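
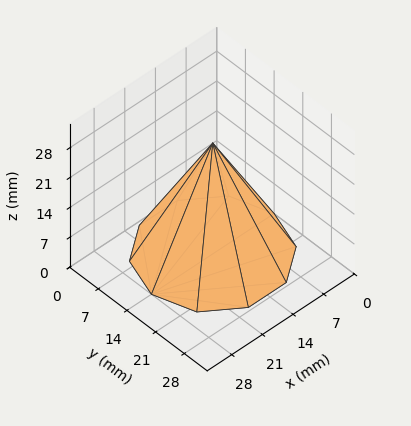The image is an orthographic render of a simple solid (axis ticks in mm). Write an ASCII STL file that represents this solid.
Reading the render: the shape is a regular 10-sided pyramid, base circumscribed radius ≈ 14 mm, apex at z ≈ 26 mm (dimensions read to the nearest mm from the axis ticks). For the STL, each face is triangulated and given an outward normal.

solid part
  facet normal 0.0000 0.0000 -1.0000
    outer loop
      vertex 18.33 27.31 0.00
      vertex 25.33 22.23 0.00
      vertex 28.00 14.00 0.00
    endloop
  endfacet
  facet normal 0.0000 0.0000 -1.0000
    outer loop
      vertex 9.67 27.31 0.00
      vertex 18.33 27.31 0.00
      vertex 28.00 14.00 0.00
    endloop
  endfacet
  facet normal 0.0000 0.0000 -1.0000
    outer loop
      vertex 2.67 22.23 0.00
      vertex 9.67 27.31 0.00
      vertex 28.00 14.00 0.00
    endloop
  endfacet
  facet normal 0.0000 0.0000 -1.0000
    outer loop
      vertex 0.00 14.00 0.00
      vertex 2.67 22.23 0.00
      vertex 28.00 14.00 0.00
    endloop
  endfacet
  facet normal 0.0000 0.0000 -1.0000
    outer loop
      vertex 2.67 5.77 0.00
      vertex 0.00 14.00 0.00
      vertex 28.00 14.00 0.00
    endloop
  endfacet
  facet normal 0.0000 0.0000 -1.0000
    outer loop
      vertex 9.67 0.69 0.00
      vertex 2.67 5.77 0.00
      vertex 28.00 14.00 0.00
    endloop
  endfacet
  facet normal 0.0000 0.0000 -1.0000
    outer loop
      vertex 18.33 0.69 0.00
      vertex 9.67 0.69 0.00
      vertex 28.00 14.00 0.00
    endloop
  endfacet
  facet normal 0.0000 0.0000 -1.0000
    outer loop
      vertex 25.33 5.77 0.00
      vertex 18.33 0.69 0.00
      vertex 28.00 14.00 0.00
    endloop
  endfacet
  facet normal 0.8466 0.2747 0.4559
    outer loop
      vertex 28.00 14.00 0.00
      vertex 25.33 22.23 0.00
      vertex 14.00 14.00 26.00
    endloop
  endfacet
  facet normal 0.5228 0.7204 0.4558
    outer loop
      vertex 25.33 22.23 0.00
      vertex 18.33 27.31 0.00
      vertex 14.00 14.00 26.00
    endloop
  endfacet
  facet normal 0.0000 0.8901 0.4557
    outer loop
      vertex 18.33 27.31 0.00
      vertex 9.67 27.31 0.00
      vertex 14.00 14.00 26.00
    endloop
  endfacet
  facet normal -0.5228 0.7204 0.4558
    outer loop
      vertex 9.67 27.31 0.00
      vertex 2.67 22.23 0.00
      vertex 14.00 14.00 26.00
    endloop
  endfacet
  facet normal -0.8466 0.2747 0.4559
    outer loop
      vertex 2.67 22.23 0.00
      vertex 0.00 14.00 0.00
      vertex 14.00 14.00 26.00
    endloop
  endfacet
  facet normal -0.8466 -0.2747 0.4559
    outer loop
      vertex 0.00 14.00 0.00
      vertex 2.67 5.77 0.00
      vertex 14.00 14.00 26.00
    endloop
  endfacet
  facet normal -0.5228 -0.7204 0.4558
    outer loop
      vertex 2.67 5.77 0.00
      vertex 9.67 0.69 0.00
      vertex 14.00 14.00 26.00
    endloop
  endfacet
  facet normal 0.0000 -0.8901 0.4557
    outer loop
      vertex 9.67 0.69 0.00
      vertex 18.33 0.69 0.00
      vertex 14.00 14.00 26.00
    endloop
  endfacet
  facet normal 0.5228 -0.7204 0.4558
    outer loop
      vertex 18.33 0.69 0.00
      vertex 25.33 5.77 0.00
      vertex 14.00 14.00 26.00
    endloop
  endfacet
  facet normal 0.8466 -0.2747 0.4559
    outer loop
      vertex 25.33 5.77 0.00
      vertex 28.00 14.00 0.00
      vertex 14.00 14.00 26.00
    endloop
  endfacet
endsolid part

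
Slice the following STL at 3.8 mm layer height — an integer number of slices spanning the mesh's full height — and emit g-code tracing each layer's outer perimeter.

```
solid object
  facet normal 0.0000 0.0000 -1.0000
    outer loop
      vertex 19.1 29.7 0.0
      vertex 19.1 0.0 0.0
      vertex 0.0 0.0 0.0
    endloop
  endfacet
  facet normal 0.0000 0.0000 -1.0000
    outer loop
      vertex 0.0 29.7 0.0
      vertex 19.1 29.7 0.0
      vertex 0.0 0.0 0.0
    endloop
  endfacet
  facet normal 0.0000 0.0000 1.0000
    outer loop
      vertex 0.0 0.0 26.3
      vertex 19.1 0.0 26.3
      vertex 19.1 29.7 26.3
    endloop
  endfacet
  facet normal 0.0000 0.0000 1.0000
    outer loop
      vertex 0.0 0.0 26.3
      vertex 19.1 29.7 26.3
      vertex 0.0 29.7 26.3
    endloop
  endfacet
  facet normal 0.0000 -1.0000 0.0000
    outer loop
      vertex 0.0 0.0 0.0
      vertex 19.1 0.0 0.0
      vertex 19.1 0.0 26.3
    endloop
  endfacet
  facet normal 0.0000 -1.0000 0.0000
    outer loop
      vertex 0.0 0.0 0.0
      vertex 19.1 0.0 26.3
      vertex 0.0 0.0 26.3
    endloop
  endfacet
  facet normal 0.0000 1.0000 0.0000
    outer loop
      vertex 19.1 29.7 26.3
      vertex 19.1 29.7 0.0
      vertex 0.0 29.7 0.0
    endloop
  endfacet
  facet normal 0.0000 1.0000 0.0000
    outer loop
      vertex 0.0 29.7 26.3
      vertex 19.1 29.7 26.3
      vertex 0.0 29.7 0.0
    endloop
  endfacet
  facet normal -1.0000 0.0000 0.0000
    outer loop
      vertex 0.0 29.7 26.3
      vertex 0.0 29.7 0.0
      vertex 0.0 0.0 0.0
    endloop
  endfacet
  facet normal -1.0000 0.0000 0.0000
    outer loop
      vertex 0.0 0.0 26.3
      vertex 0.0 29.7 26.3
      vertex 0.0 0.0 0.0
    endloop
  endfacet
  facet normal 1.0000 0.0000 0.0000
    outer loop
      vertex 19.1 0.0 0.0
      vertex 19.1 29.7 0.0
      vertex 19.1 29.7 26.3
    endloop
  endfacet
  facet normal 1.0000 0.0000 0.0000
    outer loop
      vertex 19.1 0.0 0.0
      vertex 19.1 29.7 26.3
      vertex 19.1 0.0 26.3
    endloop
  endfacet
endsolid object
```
; perimeter-only toolpath
G21 ; units = mm
G90 ; absolute positioning
G28 ; home
; layer 1
G0 Z3.8
G0 X0.0 Y0.0
G1 X19.1 Y0.0
G1 X19.1 Y29.7
G1 X0.0 Y29.7
G1 X0.0 Y0.0
; layer 2
G0 Z7.5
G0 X0.0 Y0.0
G1 X19.1 Y0.0
G1 X19.1 Y29.7
G1 X0.0 Y29.7
G1 X0.0 Y0.0
; layer 3
G0 Z11.3
G0 X0.0 Y0.0
G1 X19.1 Y0.0
G1 X19.1 Y29.7
G1 X0.0 Y29.7
G1 X0.0 Y0.0
; layer 4
G0 Z15.0
G0 X0.0 Y0.0
G1 X19.1 Y0.0
G1 X19.1 Y29.7
G1 X0.0 Y29.7
G1 X0.0 Y0.0
; layer 5
G0 Z18.8
G0 X0.0 Y0.0
G1 X19.1 Y0.0
G1 X19.1 Y29.7
G1 X0.0 Y29.7
G1 X0.0 Y0.0
; layer 6
G0 Z22.5
G0 X0.0 Y0.0
G1 X19.1 Y0.0
G1 X19.1 Y29.7
G1 X0.0 Y29.7
G1 X0.0 Y0.0
; layer 7
G0 Z26.3
G0 X0.0 Y0.0
G1 X19.1 Y0.0
G1 X19.1 Y29.7
G1 X0.0 Y29.7
G1 X0.0 Y0.0
M2 ; end

The solid is a rectangular box, roughly 19.1 × 29.7 mm footprint and 26.3 mm tall. Slicing at Δz = 3.8 mm — 7 equal slices spanning the solid's height, so layer i sits at z = i·h/7 — gives 7 non-empty perimeters. Each is a 4-segment closed polygon; G0 lifts to the layer z and rapids to the start vertex, then G1 traces the edges.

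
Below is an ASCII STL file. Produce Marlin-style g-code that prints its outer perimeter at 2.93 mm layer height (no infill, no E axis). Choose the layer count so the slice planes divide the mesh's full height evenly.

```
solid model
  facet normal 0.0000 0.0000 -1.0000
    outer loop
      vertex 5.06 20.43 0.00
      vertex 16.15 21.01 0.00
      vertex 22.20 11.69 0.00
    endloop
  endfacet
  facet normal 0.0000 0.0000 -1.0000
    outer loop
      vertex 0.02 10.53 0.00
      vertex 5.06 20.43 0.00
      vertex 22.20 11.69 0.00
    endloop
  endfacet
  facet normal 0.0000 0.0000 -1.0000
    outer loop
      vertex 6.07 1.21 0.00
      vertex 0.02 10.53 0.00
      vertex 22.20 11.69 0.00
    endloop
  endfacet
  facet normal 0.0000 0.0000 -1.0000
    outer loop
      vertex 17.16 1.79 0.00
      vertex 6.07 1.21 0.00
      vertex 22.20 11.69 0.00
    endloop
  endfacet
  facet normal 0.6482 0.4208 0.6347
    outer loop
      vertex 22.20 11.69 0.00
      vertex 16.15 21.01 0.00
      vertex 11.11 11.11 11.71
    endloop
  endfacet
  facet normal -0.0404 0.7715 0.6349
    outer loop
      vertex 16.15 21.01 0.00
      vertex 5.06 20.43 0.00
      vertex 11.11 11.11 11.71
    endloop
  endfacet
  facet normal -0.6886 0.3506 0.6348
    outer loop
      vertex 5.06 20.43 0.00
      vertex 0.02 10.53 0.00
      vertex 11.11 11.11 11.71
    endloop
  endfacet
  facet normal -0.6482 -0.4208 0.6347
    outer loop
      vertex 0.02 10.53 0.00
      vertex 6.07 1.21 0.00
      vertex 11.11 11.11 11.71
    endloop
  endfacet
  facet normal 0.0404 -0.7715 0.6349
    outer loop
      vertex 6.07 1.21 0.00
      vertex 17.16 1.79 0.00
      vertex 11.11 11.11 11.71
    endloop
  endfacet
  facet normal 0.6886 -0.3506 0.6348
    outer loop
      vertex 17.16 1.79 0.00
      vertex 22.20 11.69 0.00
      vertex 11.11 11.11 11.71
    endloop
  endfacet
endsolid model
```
; perimeter-only toolpath
G21 ; units = mm
G90 ; absolute positioning
G28 ; home
; layer 1
G0 Z2.93
G0 X19.43 Y11.54
G1 X14.89 Y18.54
G1 X6.57 Y18.10
G1 X2.79 Y10.67
G1 X7.33 Y3.68
G1 X15.65 Y4.12
G1 X19.43 Y11.54
; layer 2
G0 Z5.86
G0 X16.66 Y11.40
G1 X13.63 Y16.06
G1 X8.08 Y15.77
G1 X5.56 Y10.82
G1 X8.59 Y6.16
G1 X14.13 Y6.45
G1 X16.66 Y11.40
; layer 3
G0 Z8.78
G0 X13.88 Y11.25
G1 X12.37 Y13.59
G1 X9.60 Y13.44
G1 X8.34 Y10.96
G1 X9.85 Y8.63
G1 X12.62 Y8.78
G1 X13.88 Y11.25
M2 ; end

The solid is a regular 6-sided pyramid, base circumscribed radius ≈ 11.1 mm, apex at z ≈ 11.7 mm. Slicing at Δz = 2.93 mm — 4 equal slices spanning the solid's height, so layer i sits at z = i·h/4 — gives 3 non-empty perimeters. Each is a 6-segment closed polygon; G0 lifts to the layer z and rapids to the start vertex, then G1 traces the edges. The cross-section shrinks linearly with z (the slice at the apex is degenerate and omitted).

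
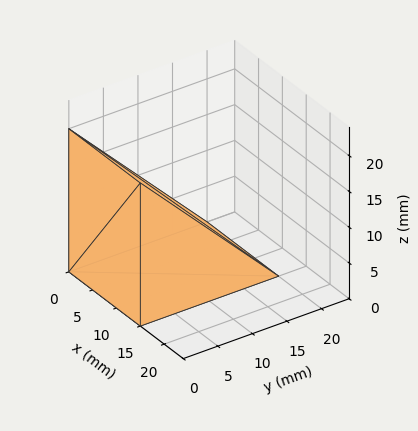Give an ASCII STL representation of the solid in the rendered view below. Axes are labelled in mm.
Reading the render: the shape is a wedge (ramp): 15 × 20 mm base, rising to 20 mm along the y=0 edge and sloping linearly to z=0 at y=20 (dimensions read to the nearest mm from the axis ticks). For the STL, each face is triangulated and given an outward normal.

solid part
  facet normal 0.0000 0.0000 -1.0000
    outer loop
      vertex 15.0 20.0 0.0
      vertex 15.0 0.0 0.0
      vertex 0.0 0.0 0.0
    endloop
  endfacet
  facet normal 0.0000 0.0000 -1.0000
    outer loop
      vertex 0.0 20.0 0.0
      vertex 15.0 20.0 0.0
      vertex 0.0 0.0 0.0
    endloop
  endfacet
  facet normal 0.0000 -1.0000 0.0000
    outer loop
      vertex 0.0 0.0 0.0
      vertex 15.0 0.0 0.0
      vertex 15.0 0.0 20.0
    endloop
  endfacet
  facet normal 0.0000 -1.0000 0.0000
    outer loop
      vertex 0.0 0.0 0.0
      vertex 15.0 0.0 20.0
      vertex 0.0 0.0 20.0
    endloop
  endfacet
  facet normal 0.0000 0.7071 0.7071
    outer loop
      vertex 0.0 0.0 20.0
      vertex 15.0 0.0 20.0
      vertex 15.0 20.0 0.0
    endloop
  endfacet
  facet normal 0.0000 0.7071 0.7071
    outer loop
      vertex 0.0 0.0 20.0
      vertex 15.0 20.0 0.0
      vertex 0.0 20.0 0.0
    endloop
  endfacet
  facet normal -1.0000 0.0000 0.0000
    outer loop
      vertex 0.0 0.0 20.0
      vertex 0.0 20.0 0.0
      vertex 0.0 0.0 0.0
    endloop
  endfacet
  facet normal 1.0000 0.0000 0.0000
    outer loop
      vertex 15.0 0.0 0.0
      vertex 15.0 20.0 0.0
      vertex 15.0 0.0 20.0
    endloop
  endfacet
endsolid part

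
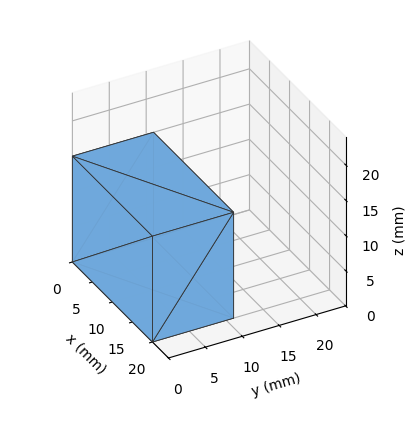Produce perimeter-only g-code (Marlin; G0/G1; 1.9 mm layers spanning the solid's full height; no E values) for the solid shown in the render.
Reading the render: the shape is a rectangular box, roughly 20 × 11 mm footprint and 15 mm tall (dimensions read to the nearest mm from the axis ticks). For the g-code, the solid's height is divided into equal slices at the stated Δz and each level perimeter traced with G1 moves after a G0 lift.

; perimeter-only toolpath
G21 ; units = mm
G90 ; absolute positioning
G28 ; home
; layer 1
G0 Z1.9
G0 X0.0 Y0.0
G1 X20.0 Y0.0
G1 X20.0 Y11.0
G1 X0.0 Y11.0
G1 X0.0 Y0.0
; layer 2
G0 Z3.8
G0 X0.0 Y0.0
G1 X20.0 Y0.0
G1 X20.0 Y11.0
G1 X0.0 Y11.0
G1 X0.0 Y0.0
; layer 3
G0 Z5.6
G0 X0.0 Y0.0
G1 X20.0 Y0.0
G1 X20.0 Y11.0
G1 X0.0 Y11.0
G1 X0.0 Y0.0
; layer 4
G0 Z7.5
G0 X0.0 Y0.0
G1 X20.0 Y0.0
G1 X20.0 Y11.0
G1 X0.0 Y11.0
G1 X0.0 Y0.0
; layer 5
G0 Z9.4
G0 X0.0 Y0.0
G1 X20.0 Y0.0
G1 X20.0 Y11.0
G1 X0.0 Y11.0
G1 X0.0 Y0.0
; layer 6
G0 Z11.2
G0 X0.0 Y0.0
G1 X20.0 Y0.0
G1 X20.0 Y11.0
G1 X0.0 Y11.0
G1 X0.0 Y0.0
; layer 7
G0 Z13.1
G0 X0.0 Y0.0
G1 X20.0 Y0.0
G1 X20.0 Y11.0
G1 X0.0 Y11.0
G1 X0.0 Y0.0
; layer 8
G0 Z15.0
G0 X0.0 Y0.0
G1 X20.0 Y0.0
G1 X20.0 Y11.0
G1 X0.0 Y11.0
G1 X0.0 Y0.0
M2 ; end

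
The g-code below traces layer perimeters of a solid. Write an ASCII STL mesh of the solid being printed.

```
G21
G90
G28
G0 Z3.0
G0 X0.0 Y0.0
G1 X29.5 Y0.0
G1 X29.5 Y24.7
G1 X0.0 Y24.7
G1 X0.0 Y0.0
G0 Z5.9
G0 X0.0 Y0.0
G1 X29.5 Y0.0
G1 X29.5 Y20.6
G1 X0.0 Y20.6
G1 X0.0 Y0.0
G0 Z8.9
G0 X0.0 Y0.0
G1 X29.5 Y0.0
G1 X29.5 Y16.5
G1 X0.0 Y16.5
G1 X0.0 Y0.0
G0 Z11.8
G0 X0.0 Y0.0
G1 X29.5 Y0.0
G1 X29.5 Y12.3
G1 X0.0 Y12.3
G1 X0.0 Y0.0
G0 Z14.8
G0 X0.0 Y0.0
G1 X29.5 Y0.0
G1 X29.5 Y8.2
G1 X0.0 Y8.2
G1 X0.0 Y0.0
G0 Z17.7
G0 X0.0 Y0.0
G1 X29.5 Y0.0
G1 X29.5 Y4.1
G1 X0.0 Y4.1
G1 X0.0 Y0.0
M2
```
solid part
  facet normal 0.0000 0.0000 -1.0000
    outer loop
      vertex 29.5 28.8 0.0
      vertex 29.5 0.0 0.0
      vertex 0.0 0.0 0.0
    endloop
  endfacet
  facet normal 0.0000 0.0000 -1.0000
    outer loop
      vertex 0.0 28.8 0.0
      vertex 29.5 28.8 0.0
      vertex 0.0 0.0 0.0
    endloop
  endfacet
  facet normal 0.0000 -1.0000 0.0000
    outer loop
      vertex 0.0 0.0 0.0
      vertex 29.5 0.0 0.0
      vertex 29.5 0.0 20.7
    endloop
  endfacet
  facet normal 0.0000 -1.0000 0.0000
    outer loop
      vertex 0.0 0.0 0.0
      vertex 29.5 0.0 20.7
      vertex 0.0 0.0 20.7
    endloop
  endfacet
  facet normal 0.0000 0.5836 0.8120
    outer loop
      vertex 0.0 0.0 20.7
      vertex 29.5 0.0 20.7
      vertex 29.5 28.8 0.0
    endloop
  endfacet
  facet normal 0.0000 0.5836 0.8120
    outer loop
      vertex 0.0 0.0 20.7
      vertex 29.5 28.8 0.0
      vertex 0.0 28.8 0.0
    endloop
  endfacet
  facet normal -1.0000 0.0000 0.0000
    outer loop
      vertex 0.0 0.0 20.7
      vertex 0.0 28.8 0.0
      vertex 0.0 0.0 0.0
    endloop
  endfacet
  facet normal 1.0000 0.0000 0.0000
    outer loop
      vertex 29.5 0.0 0.0
      vertex 29.5 28.8 0.0
      vertex 29.5 0.0 20.7
    endloop
  endfacet
endsolid part

The G0 Z moves step by Δz≈3.0 mm. The G1 loops shrink linearly with z, so the solid tapers from its base footprint up to z≈20.7. Closing with a flat bottom cap and the tapered top and triangulating gives 8 facets — a wedge (ramp): 29.5 × 28.8 mm base, rising to 20.7 mm along the y=0 edge and sloping linearly to z=0 at y=28.8.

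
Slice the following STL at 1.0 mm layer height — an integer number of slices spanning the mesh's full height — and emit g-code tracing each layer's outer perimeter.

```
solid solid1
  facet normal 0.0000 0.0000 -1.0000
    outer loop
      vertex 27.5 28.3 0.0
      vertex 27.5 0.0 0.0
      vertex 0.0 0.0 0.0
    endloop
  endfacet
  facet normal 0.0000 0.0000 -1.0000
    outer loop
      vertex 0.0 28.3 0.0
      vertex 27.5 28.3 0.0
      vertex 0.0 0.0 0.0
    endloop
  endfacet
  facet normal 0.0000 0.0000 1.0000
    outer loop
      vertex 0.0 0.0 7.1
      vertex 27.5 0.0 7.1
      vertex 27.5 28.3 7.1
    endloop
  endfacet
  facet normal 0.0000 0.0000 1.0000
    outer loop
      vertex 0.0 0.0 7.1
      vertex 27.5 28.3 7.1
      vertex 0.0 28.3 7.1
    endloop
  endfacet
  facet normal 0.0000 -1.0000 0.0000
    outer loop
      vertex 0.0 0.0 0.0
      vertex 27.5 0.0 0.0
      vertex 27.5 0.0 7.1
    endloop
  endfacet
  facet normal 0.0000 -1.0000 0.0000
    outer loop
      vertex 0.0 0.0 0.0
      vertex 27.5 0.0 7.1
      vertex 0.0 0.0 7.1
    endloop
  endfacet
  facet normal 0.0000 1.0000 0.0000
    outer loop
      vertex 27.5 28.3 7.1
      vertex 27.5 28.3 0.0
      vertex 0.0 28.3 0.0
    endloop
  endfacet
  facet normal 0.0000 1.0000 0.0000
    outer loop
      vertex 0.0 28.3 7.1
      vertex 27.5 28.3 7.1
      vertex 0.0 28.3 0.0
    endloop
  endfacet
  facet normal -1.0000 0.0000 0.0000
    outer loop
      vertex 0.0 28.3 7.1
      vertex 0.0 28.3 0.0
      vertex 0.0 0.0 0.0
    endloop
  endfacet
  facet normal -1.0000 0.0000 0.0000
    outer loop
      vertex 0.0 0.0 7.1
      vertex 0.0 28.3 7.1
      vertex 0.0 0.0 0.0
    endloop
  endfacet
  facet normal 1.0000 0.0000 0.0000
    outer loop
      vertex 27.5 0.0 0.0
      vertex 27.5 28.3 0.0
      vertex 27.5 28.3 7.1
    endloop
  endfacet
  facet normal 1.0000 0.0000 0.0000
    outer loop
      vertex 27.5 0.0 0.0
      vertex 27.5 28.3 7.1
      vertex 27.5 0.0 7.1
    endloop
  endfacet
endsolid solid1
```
; perimeter-only toolpath
G21 ; units = mm
G90 ; absolute positioning
G28 ; home
; layer 1
G0 Z1.0
G0 X0.0 Y0.0
G1 X27.5 Y0.0
G1 X27.5 Y28.3
G1 X0.0 Y28.3
G1 X0.0 Y0.0
; layer 2
G0 Z2.0
G0 X0.0 Y0.0
G1 X27.5 Y0.0
G1 X27.5 Y28.3
G1 X0.0 Y28.3
G1 X0.0 Y0.0
; layer 3
G0 Z3.0
G0 X0.0 Y0.0
G1 X27.5 Y0.0
G1 X27.5 Y28.3
G1 X0.0 Y28.3
G1 X0.0 Y0.0
; layer 4
G0 Z4.1
G0 X0.0 Y0.0
G1 X27.5 Y0.0
G1 X27.5 Y28.3
G1 X0.0 Y28.3
G1 X0.0 Y0.0
; layer 5
G0 Z5.1
G0 X0.0 Y0.0
G1 X27.5 Y0.0
G1 X27.5 Y28.3
G1 X0.0 Y28.3
G1 X0.0 Y0.0
; layer 6
G0 Z6.1
G0 X0.0 Y0.0
G1 X27.5 Y0.0
G1 X27.5 Y28.3
G1 X0.0 Y28.3
G1 X0.0 Y0.0
; layer 7
G0 Z7.1
G0 X0.0 Y0.0
G1 X27.5 Y0.0
G1 X27.5 Y28.3
G1 X0.0 Y28.3
G1 X0.0 Y0.0
M2 ; end

The solid is a rectangular box, roughly 27.5 × 28.3 mm footprint and 7.1 mm tall. Slicing at Δz = 1.0 mm — 7 equal slices spanning the solid's height, so layer i sits at z = i·h/7 — gives 7 non-empty perimeters. Each is a 4-segment closed polygon; G0 lifts to the layer z and rapids to the start vertex, then G1 traces the edges.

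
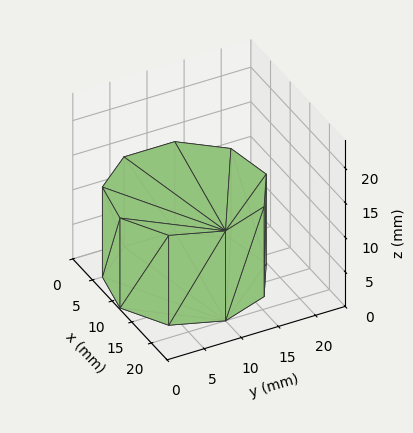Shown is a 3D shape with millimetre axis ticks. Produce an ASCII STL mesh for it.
Reading the render: the shape is a regular 9-sided prism (a cylinder approximated with 9 flat sides), circumscribed radius ≈ 10 mm, height ≈ 13 mm (dimensions read to the nearest mm from the axis ticks). For the STL, each face is triangulated and given an outward normal.

solid part
  facet normal 0.0000 0.0000 -1.0000
    outer loop
      vertex 11.74 19.85 0.00
      vertex 17.66 16.43 0.00
      vertex 20.00 10.00 0.00
    endloop
  endfacet
  facet normal 0.0000 0.0000 -1.0000
    outer loop
      vertex 5.00 18.66 0.00
      vertex 11.74 19.85 0.00
      vertex 20.00 10.00 0.00
    endloop
  endfacet
  facet normal 0.0000 0.0000 -1.0000
    outer loop
      vertex 0.60 13.42 0.00
      vertex 5.00 18.66 0.00
      vertex 20.00 10.00 0.00
    endloop
  endfacet
  facet normal 0.0000 0.0000 -1.0000
    outer loop
      vertex 0.60 6.58 0.00
      vertex 0.60 13.42 0.00
      vertex 20.00 10.00 0.00
    endloop
  endfacet
  facet normal 0.0000 0.0000 -1.0000
    outer loop
      vertex 5.00 1.34 0.00
      vertex 0.60 6.58 0.00
      vertex 20.00 10.00 0.00
    endloop
  endfacet
  facet normal 0.0000 0.0000 -1.0000
    outer loop
      vertex 11.74 0.15 0.00
      vertex 5.00 1.34 0.00
      vertex 20.00 10.00 0.00
    endloop
  endfacet
  facet normal 0.0000 0.0000 -1.0000
    outer loop
      vertex 17.66 3.57 0.00
      vertex 11.74 0.15 0.00
      vertex 20.00 10.00 0.00
    endloop
  endfacet
  facet normal 0.0000 0.0000 1.0000
    outer loop
      vertex 20.00 10.00 13.00
      vertex 17.66 16.43 13.00
      vertex 11.74 19.85 13.00
    endloop
  endfacet
  facet normal 0.0000 0.0000 1.0000
    outer loop
      vertex 20.00 10.00 13.00
      vertex 11.74 19.85 13.00
      vertex 5.00 18.66 13.00
    endloop
  endfacet
  facet normal 0.0000 0.0000 1.0000
    outer loop
      vertex 20.00 10.00 13.00
      vertex 5.00 18.66 13.00
      vertex 0.60 13.42 13.00
    endloop
  endfacet
  facet normal 0.0000 0.0000 1.0000
    outer loop
      vertex 20.00 10.00 13.00
      vertex 0.60 13.42 13.00
      vertex 0.60 6.58 13.00
    endloop
  endfacet
  facet normal 0.0000 0.0000 1.0000
    outer loop
      vertex 20.00 10.00 13.00
      vertex 0.60 6.58 13.00
      vertex 5.00 1.34 13.00
    endloop
  endfacet
  facet normal 0.0000 0.0000 1.0000
    outer loop
      vertex 20.00 10.00 13.00
      vertex 5.00 1.34 13.00
      vertex 11.74 0.15 13.00
    endloop
  endfacet
  facet normal 0.0000 0.0000 1.0000
    outer loop
      vertex 20.00 10.00 13.00
      vertex 11.74 0.15 13.00
      vertex 17.66 3.57 13.00
    endloop
  endfacet
  facet normal 0.9397 0.3420 0.0000
    outer loop
      vertex 20.00 10.00 0.00
      vertex 17.66 16.43 0.00
      vertex 17.66 16.43 13.00
    endloop
  endfacet
  facet normal 0.9397 0.3420 0.0000
    outer loop
      vertex 20.00 10.00 0.00
      vertex 17.66 16.43 13.00
      vertex 20.00 10.00 13.00
    endloop
  endfacet
  facet normal 0.5002 0.8659 0.0000
    outer loop
      vertex 17.66 16.43 0.00
      vertex 11.74 19.85 0.00
      vertex 11.74 19.85 13.00
    endloop
  endfacet
  facet normal 0.5002 0.8659 0.0000
    outer loop
      vertex 17.66 16.43 0.00
      vertex 11.74 19.85 13.00
      vertex 17.66 16.43 13.00
    endloop
  endfacet
  facet normal -0.1739 0.9848 0.0000
    outer loop
      vertex 11.74 19.85 0.00
      vertex 5.00 18.66 0.00
      vertex 5.00 18.66 13.00
    endloop
  endfacet
  facet normal -0.1739 0.9848 0.0000
    outer loop
      vertex 11.74 19.85 0.00
      vertex 5.00 18.66 13.00
      vertex 11.74 19.85 13.00
    endloop
  endfacet
  facet normal -0.7658 0.6431 0.0000
    outer loop
      vertex 5.00 18.66 0.00
      vertex 0.60 13.42 0.00
      vertex 0.60 13.42 13.00
    endloop
  endfacet
  facet normal -0.7658 0.6431 0.0000
    outer loop
      vertex 5.00 18.66 0.00
      vertex 0.60 13.42 13.00
      vertex 5.00 18.66 13.00
    endloop
  endfacet
  facet normal -1.0000 0.0000 0.0000
    outer loop
      vertex 0.60 13.42 0.00
      vertex 0.60 6.58 0.00
      vertex 0.60 6.58 13.00
    endloop
  endfacet
  facet normal -1.0000 0.0000 0.0000
    outer loop
      vertex 0.60 13.42 0.00
      vertex 0.60 6.58 13.00
      vertex 0.60 13.42 13.00
    endloop
  endfacet
  facet normal -0.7658 -0.6431 0.0000
    outer loop
      vertex 0.60 6.58 0.00
      vertex 5.00 1.34 0.00
      vertex 5.00 1.34 13.00
    endloop
  endfacet
  facet normal -0.7658 -0.6431 0.0000
    outer loop
      vertex 0.60 6.58 0.00
      vertex 5.00 1.34 13.00
      vertex 0.60 6.58 13.00
    endloop
  endfacet
  facet normal -0.1739 -0.9848 0.0000
    outer loop
      vertex 5.00 1.34 0.00
      vertex 11.74 0.15 0.00
      vertex 11.74 0.15 13.00
    endloop
  endfacet
  facet normal -0.1739 -0.9848 0.0000
    outer loop
      vertex 5.00 1.34 0.00
      vertex 11.74 0.15 13.00
      vertex 5.00 1.34 13.00
    endloop
  endfacet
  facet normal 0.5002 -0.8659 0.0000
    outer loop
      vertex 11.74 0.15 0.00
      vertex 17.66 3.57 0.00
      vertex 17.66 3.57 13.00
    endloop
  endfacet
  facet normal 0.5002 -0.8659 0.0000
    outer loop
      vertex 11.74 0.15 0.00
      vertex 17.66 3.57 13.00
      vertex 11.74 0.15 13.00
    endloop
  endfacet
  facet normal 0.9397 -0.3420 0.0000
    outer loop
      vertex 17.66 3.57 0.00
      vertex 20.00 10.00 0.00
      vertex 20.00 10.00 13.00
    endloop
  endfacet
  facet normal 0.9397 -0.3420 0.0000
    outer loop
      vertex 17.66 3.57 0.00
      vertex 20.00 10.00 13.00
      vertex 17.66 3.57 13.00
    endloop
  endfacet
endsolid part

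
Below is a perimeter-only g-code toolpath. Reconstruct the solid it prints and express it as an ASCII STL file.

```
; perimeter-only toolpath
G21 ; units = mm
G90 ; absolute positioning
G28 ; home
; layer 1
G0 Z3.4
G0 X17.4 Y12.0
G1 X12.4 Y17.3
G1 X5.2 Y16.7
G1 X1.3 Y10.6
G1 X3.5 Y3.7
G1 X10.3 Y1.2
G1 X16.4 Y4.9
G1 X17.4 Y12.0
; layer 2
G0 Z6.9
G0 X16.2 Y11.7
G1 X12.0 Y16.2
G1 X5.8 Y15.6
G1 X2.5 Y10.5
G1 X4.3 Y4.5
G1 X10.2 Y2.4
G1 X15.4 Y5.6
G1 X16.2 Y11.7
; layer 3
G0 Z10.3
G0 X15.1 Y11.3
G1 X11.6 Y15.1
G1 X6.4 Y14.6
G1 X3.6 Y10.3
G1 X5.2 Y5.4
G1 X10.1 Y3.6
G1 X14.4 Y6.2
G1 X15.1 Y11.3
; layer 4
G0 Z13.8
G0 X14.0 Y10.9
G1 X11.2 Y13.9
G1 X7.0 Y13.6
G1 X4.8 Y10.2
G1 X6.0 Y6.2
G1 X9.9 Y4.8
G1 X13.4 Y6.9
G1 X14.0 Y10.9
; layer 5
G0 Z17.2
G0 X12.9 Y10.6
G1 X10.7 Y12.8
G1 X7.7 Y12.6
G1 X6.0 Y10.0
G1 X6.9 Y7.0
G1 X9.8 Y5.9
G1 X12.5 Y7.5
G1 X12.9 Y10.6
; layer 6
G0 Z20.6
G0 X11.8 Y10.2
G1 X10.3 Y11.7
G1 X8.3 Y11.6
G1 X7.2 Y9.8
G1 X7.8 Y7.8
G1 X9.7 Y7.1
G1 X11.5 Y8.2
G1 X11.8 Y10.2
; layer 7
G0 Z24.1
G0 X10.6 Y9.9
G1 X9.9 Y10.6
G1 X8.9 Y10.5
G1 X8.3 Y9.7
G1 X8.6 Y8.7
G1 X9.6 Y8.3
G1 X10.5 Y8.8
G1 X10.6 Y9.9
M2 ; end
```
solid part
  facet normal 0.0000 0.0000 -1.0000
    outer loop
      vertex 4.6 17.7 0.0
      vertex 12.8 18.4 0.0
      vertex 18.5 12.4 0.0
    endloop
  endfacet
  facet normal 0.0000 0.0000 -1.0000
    outer loop
      vertex 0.1 10.8 0.0
      vertex 4.6 17.7 0.0
      vertex 18.5 12.4 0.0
    endloop
  endfacet
  facet normal 0.0000 0.0000 -1.0000
    outer loop
      vertex 2.6 2.9 0.0
      vertex 0.1 10.8 0.0
      vertex 18.5 12.4 0.0
    endloop
  endfacet
  facet normal 0.0000 0.0000 -1.0000
    outer loop
      vertex 10.4 0.0 0.0
      vertex 2.6 2.9 0.0
      vertex 18.5 12.4 0.0
    endloop
  endfacet
  facet normal 0.0000 0.0000 -1.0000
    outer loop
      vertex 17.4 4.3 0.0
      vertex 10.4 0.0 0.0
      vertex 18.5 12.4 0.0
    endloop
  endfacet
  facet normal 0.6925 0.6579 0.2960
    outer loop
      vertex 18.5 12.4 0.0
      vertex 12.8 18.4 0.0
      vertex 9.5 9.5 27.5
    endloop
  endfacet
  facet normal -0.0812 0.9511 0.2981
    outer loop
      vertex 12.8 18.4 0.0
      vertex 4.6 17.7 0.0
      vertex 9.5 9.5 27.5
    endloop
  endfacet
  facet normal -0.7996 0.5215 0.2980
    outer loop
      vertex 4.6 17.7 0.0
      vertex 0.1 10.8 0.0
      vertex 9.5 9.5 27.5
    endloop
  endfacet
  facet normal -0.9102 -0.2880 0.2975
    outer loop
      vertex 0.1 10.8 0.0
      vertex 2.6 2.9 0.0
      vertex 9.5 9.5 27.5
    endloop
  endfacet
  facet normal -0.3326 -0.8947 0.2982
    outer loop
      vertex 2.6 2.9 0.0
      vertex 10.4 0.0 0.0
      vertex 9.5 9.5 27.5
    endloop
  endfacet
  facet normal 0.4997 -0.8135 0.2974
    outer loop
      vertex 10.4 0.0 0.0
      vertex 17.4 4.3 0.0
      vertex 9.5 9.5 27.5
    endloop
  endfacet
  facet normal 0.9464 -0.1285 0.2962
    outer loop
      vertex 17.4 4.3 0.0
      vertex 18.5 12.4 0.0
      vertex 9.5 9.5 27.5
    endloop
  endfacet
endsolid part

The G0 Z moves step by Δz≈3.4 mm. The G1 loops shrink linearly with z, so the solid tapers from its base footprint up to z≈27.5. Closing with a flat bottom cap and the tapered top and triangulating gives 12 facets — a regular 7-sided pyramid, base circumscribed radius ≈ 9.5 mm, apex at z ≈ 27.5 mm.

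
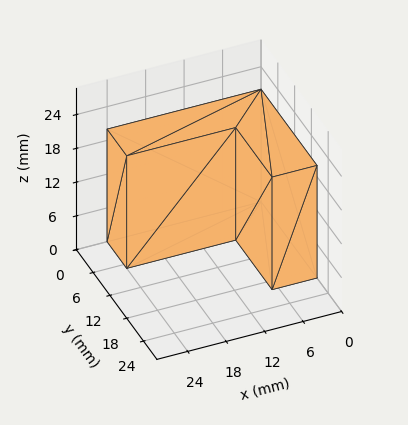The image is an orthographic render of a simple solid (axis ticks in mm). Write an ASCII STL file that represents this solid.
Reading the render: the shape is an L-shaped prism: outer 24 × 20 mm, arm thicknesses ≈ 7 mm (horizontal) and 7 mm (vertical), extruded 20 mm in z (dimensions read to the nearest mm from the axis ticks). For the STL, each face is triangulated and given an outward normal.

solid part
  facet normal 0.0000 0.0000 -1.0000
    outer loop
      vertex 24.000 7.000 0.000
      vertex 24.000 0.000 0.000
      vertex 0.000 0.000 0.000
    endloop
  endfacet
  facet normal 0.0000 0.0000 -1.0000
    outer loop
      vertex 7.000 7.000 0.000
      vertex 24.000 7.000 0.000
      vertex 0.000 0.000 0.000
    endloop
  endfacet
  facet normal 0.0000 0.0000 -1.0000
    outer loop
      vertex 7.000 20.000 0.000
      vertex 7.000 7.000 0.000
      vertex 0.000 0.000 0.000
    endloop
  endfacet
  facet normal 0.0000 0.0000 -1.0000
    outer loop
      vertex 0.000 20.000 0.000
      vertex 7.000 20.000 0.000
      vertex 0.000 0.000 0.000
    endloop
  endfacet
  facet normal 0.0000 0.0000 1.0000
    outer loop
      vertex 0.000 0.000 20.000
      vertex 24.000 0.000 20.000
      vertex 24.000 7.000 20.000
    endloop
  endfacet
  facet normal 0.0000 0.0000 1.0000
    outer loop
      vertex 0.000 0.000 20.000
      vertex 24.000 7.000 20.000
      vertex 7.000 7.000 20.000
    endloop
  endfacet
  facet normal 0.0000 0.0000 1.0000
    outer loop
      vertex 0.000 0.000 20.000
      vertex 7.000 7.000 20.000
      vertex 7.000 20.000 20.000
    endloop
  endfacet
  facet normal 0.0000 0.0000 1.0000
    outer loop
      vertex 0.000 0.000 20.000
      vertex 7.000 20.000 20.000
      vertex 0.000 20.000 20.000
    endloop
  endfacet
  facet normal 0.0000 -1.0000 0.0000
    outer loop
      vertex 0.000 0.000 0.000
      vertex 24.000 0.000 0.000
      vertex 24.000 0.000 20.000
    endloop
  endfacet
  facet normal 0.0000 -1.0000 0.0000
    outer loop
      vertex 0.000 0.000 0.000
      vertex 24.000 0.000 20.000
      vertex 0.000 0.000 20.000
    endloop
  endfacet
  facet normal 1.0000 0.0000 0.0000
    outer loop
      vertex 24.000 0.000 0.000
      vertex 24.000 7.000 0.000
      vertex 24.000 7.000 20.000
    endloop
  endfacet
  facet normal 1.0000 0.0000 0.0000
    outer loop
      vertex 24.000 0.000 0.000
      vertex 24.000 7.000 20.000
      vertex 24.000 0.000 20.000
    endloop
  endfacet
  facet normal 0.0000 1.0000 0.0000
    outer loop
      vertex 24.000 7.000 0.000
      vertex 7.000 7.000 0.000
      vertex 7.000 7.000 20.000
    endloop
  endfacet
  facet normal 0.0000 1.0000 0.0000
    outer loop
      vertex 24.000 7.000 0.000
      vertex 7.000 7.000 20.000
      vertex 24.000 7.000 20.000
    endloop
  endfacet
  facet normal 1.0000 0.0000 0.0000
    outer loop
      vertex 7.000 7.000 0.000
      vertex 7.000 20.000 0.000
      vertex 7.000 20.000 20.000
    endloop
  endfacet
  facet normal 1.0000 0.0000 0.0000
    outer loop
      vertex 7.000 7.000 0.000
      vertex 7.000 20.000 20.000
      vertex 7.000 7.000 20.000
    endloop
  endfacet
  facet normal 0.0000 1.0000 0.0000
    outer loop
      vertex 7.000 20.000 0.000
      vertex 0.000 20.000 0.000
      vertex 0.000 20.000 20.000
    endloop
  endfacet
  facet normal 0.0000 1.0000 0.0000
    outer loop
      vertex 7.000 20.000 0.000
      vertex 0.000 20.000 20.000
      vertex 7.000 20.000 20.000
    endloop
  endfacet
  facet normal -1.0000 0.0000 0.0000
    outer loop
      vertex 0.000 20.000 0.000
      vertex 0.000 0.000 0.000
      vertex 0.000 0.000 20.000
    endloop
  endfacet
  facet normal -1.0000 0.0000 0.0000
    outer loop
      vertex 0.000 20.000 0.000
      vertex 0.000 0.000 20.000
      vertex 0.000 20.000 20.000
    endloop
  endfacet
endsolid part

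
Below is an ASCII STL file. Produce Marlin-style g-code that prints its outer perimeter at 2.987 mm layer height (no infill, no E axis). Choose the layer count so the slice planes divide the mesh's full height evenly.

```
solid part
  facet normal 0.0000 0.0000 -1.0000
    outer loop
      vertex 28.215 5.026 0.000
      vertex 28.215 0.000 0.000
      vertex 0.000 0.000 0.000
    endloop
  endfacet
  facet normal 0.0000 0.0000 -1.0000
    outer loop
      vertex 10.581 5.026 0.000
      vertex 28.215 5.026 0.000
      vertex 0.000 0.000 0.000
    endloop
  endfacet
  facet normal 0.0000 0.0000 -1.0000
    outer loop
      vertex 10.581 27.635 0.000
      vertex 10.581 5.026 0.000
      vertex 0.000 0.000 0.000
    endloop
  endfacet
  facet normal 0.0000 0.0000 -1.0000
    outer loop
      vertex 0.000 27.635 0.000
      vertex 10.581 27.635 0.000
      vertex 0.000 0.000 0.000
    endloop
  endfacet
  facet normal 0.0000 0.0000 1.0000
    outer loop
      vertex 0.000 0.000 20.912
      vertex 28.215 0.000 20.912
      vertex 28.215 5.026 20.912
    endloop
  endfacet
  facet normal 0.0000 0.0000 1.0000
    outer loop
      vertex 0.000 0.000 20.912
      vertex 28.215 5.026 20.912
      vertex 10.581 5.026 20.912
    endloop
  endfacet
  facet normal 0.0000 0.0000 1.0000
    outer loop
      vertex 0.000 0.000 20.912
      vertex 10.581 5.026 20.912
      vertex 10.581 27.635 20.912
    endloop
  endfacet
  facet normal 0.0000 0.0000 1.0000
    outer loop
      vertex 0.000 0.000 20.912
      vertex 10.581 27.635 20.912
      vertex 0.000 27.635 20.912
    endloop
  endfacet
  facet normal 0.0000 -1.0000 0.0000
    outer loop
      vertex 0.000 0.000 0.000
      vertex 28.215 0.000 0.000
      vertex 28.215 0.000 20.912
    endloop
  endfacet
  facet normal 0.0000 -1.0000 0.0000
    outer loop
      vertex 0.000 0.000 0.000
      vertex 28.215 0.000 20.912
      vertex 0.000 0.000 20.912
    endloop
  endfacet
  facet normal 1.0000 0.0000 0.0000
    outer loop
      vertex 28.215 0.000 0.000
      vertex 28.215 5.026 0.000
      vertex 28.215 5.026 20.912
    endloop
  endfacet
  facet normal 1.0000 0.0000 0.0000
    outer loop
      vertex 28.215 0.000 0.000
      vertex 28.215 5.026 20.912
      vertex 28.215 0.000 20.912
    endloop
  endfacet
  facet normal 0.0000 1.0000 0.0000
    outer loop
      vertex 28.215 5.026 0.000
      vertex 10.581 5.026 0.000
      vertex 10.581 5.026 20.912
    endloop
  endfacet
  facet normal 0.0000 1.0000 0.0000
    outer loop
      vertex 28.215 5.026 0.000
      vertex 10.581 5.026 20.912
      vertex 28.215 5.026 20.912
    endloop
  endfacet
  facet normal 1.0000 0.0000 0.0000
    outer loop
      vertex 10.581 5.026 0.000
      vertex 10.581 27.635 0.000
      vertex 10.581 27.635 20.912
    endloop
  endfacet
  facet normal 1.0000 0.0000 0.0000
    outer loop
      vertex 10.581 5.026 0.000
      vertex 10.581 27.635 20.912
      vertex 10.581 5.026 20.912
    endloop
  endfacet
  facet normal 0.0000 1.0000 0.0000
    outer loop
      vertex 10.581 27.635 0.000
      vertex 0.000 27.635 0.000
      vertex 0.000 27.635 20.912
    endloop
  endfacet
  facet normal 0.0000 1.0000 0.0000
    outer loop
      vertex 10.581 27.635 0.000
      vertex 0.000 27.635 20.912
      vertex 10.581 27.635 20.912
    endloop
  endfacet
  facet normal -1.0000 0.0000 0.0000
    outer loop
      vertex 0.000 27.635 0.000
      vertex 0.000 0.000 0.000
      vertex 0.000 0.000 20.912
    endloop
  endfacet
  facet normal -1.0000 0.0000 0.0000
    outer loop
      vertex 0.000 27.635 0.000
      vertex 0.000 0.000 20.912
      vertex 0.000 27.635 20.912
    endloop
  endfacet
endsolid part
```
; perimeter-only toolpath
G21 ; units = mm
G90 ; absolute positioning
G28 ; home
; layer 1
G0 Z2.987
G0 X0.000 Y0.000
G1 X28.215 Y0.000
G1 X28.215 Y5.026
G1 X10.581 Y5.026
G1 X10.581 Y27.635
G1 X0.000 Y27.635
G1 X0.000 Y0.000
; layer 2
G0 Z5.975
G0 X0.000 Y0.000
G1 X28.215 Y0.000
G1 X28.215 Y5.026
G1 X10.581 Y5.026
G1 X10.581 Y27.635
G1 X0.000 Y27.635
G1 X0.000 Y0.000
; layer 3
G0 Z8.962
G0 X0.000 Y0.000
G1 X28.215 Y0.000
G1 X28.215 Y5.026
G1 X10.581 Y5.026
G1 X10.581 Y27.635
G1 X0.000 Y27.635
G1 X0.000 Y0.000
; layer 4
G0 Z11.950
G0 X0.000 Y0.000
G1 X28.215 Y0.000
G1 X28.215 Y5.026
G1 X10.581 Y5.026
G1 X10.581 Y27.635
G1 X0.000 Y27.635
G1 X0.000 Y0.000
; layer 5
G0 Z14.937
G0 X0.000 Y0.000
G1 X28.215 Y0.000
G1 X28.215 Y5.026
G1 X10.581 Y5.026
G1 X10.581 Y27.635
G1 X0.000 Y27.635
G1 X0.000 Y0.000
; layer 6
G0 Z17.925
G0 X0.000 Y0.000
G1 X28.215 Y0.000
G1 X28.215 Y5.026
G1 X10.581 Y5.026
G1 X10.581 Y27.635
G1 X0.000 Y27.635
G1 X0.000 Y0.000
; layer 7
G0 Z20.912
G0 X0.000 Y0.000
G1 X28.215 Y0.000
G1 X28.215 Y5.026
G1 X10.581 Y5.026
G1 X10.581 Y27.635
G1 X0.000 Y27.635
G1 X0.000 Y0.000
M2 ; end

The solid is an L-shaped prism: outer 28.2 × 27.6 mm, arm thicknesses ≈ 5.03 mm (horizontal) and 10.6 mm (vertical), extruded 20.9 mm in z. Slicing at Δz = 2.987 mm — 7 equal slices spanning the solid's height, so layer i sits at z = i·h/7 — gives 7 non-empty perimeters. Each is a 6-segment closed polygon; G0 lifts to the layer z and rapids to the start vertex, then G1 traces the edges.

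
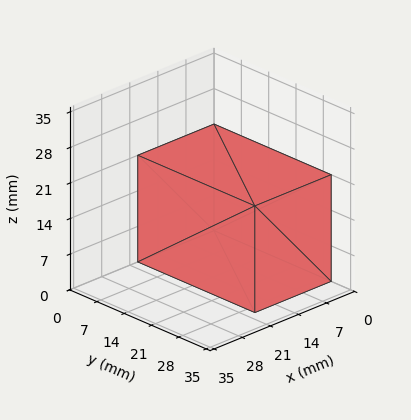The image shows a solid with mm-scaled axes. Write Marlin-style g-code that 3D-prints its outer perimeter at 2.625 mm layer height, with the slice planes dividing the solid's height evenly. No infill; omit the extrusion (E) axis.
Reading the render: the shape is a rectangular box, roughly 19 × 30 mm footprint and 21 mm tall (dimensions read to the nearest mm from the axis ticks). For the g-code, the solid's height is divided into equal slices at the stated Δz and each level perimeter traced with G1 moves after a G0 lift.

; perimeter-only toolpath
G21 ; units = mm
G90 ; absolute positioning
G28 ; home
; layer 1
G0 Z2.625
G0 X0.000 Y0.000
G1 X19.000 Y0.000
G1 X19.000 Y30.000
G1 X0.000 Y30.000
G1 X0.000 Y0.000
; layer 2
G0 Z5.250
G0 X0.000 Y0.000
G1 X19.000 Y0.000
G1 X19.000 Y30.000
G1 X0.000 Y30.000
G1 X0.000 Y0.000
; layer 3
G0 Z7.875
G0 X0.000 Y0.000
G1 X19.000 Y0.000
G1 X19.000 Y30.000
G1 X0.000 Y30.000
G1 X0.000 Y0.000
; layer 4
G0 Z10.500
G0 X0.000 Y0.000
G1 X19.000 Y0.000
G1 X19.000 Y30.000
G1 X0.000 Y30.000
G1 X0.000 Y0.000
; layer 5
G0 Z13.125
G0 X0.000 Y0.000
G1 X19.000 Y0.000
G1 X19.000 Y30.000
G1 X0.000 Y30.000
G1 X0.000 Y0.000
; layer 6
G0 Z15.750
G0 X0.000 Y0.000
G1 X19.000 Y0.000
G1 X19.000 Y30.000
G1 X0.000 Y30.000
G1 X0.000 Y0.000
; layer 7
G0 Z18.375
G0 X0.000 Y0.000
G1 X19.000 Y0.000
G1 X19.000 Y30.000
G1 X0.000 Y30.000
G1 X0.000 Y0.000
; layer 8
G0 Z21.000
G0 X0.000 Y0.000
G1 X19.000 Y0.000
G1 X19.000 Y30.000
G1 X0.000 Y30.000
G1 X0.000 Y0.000
M2 ; end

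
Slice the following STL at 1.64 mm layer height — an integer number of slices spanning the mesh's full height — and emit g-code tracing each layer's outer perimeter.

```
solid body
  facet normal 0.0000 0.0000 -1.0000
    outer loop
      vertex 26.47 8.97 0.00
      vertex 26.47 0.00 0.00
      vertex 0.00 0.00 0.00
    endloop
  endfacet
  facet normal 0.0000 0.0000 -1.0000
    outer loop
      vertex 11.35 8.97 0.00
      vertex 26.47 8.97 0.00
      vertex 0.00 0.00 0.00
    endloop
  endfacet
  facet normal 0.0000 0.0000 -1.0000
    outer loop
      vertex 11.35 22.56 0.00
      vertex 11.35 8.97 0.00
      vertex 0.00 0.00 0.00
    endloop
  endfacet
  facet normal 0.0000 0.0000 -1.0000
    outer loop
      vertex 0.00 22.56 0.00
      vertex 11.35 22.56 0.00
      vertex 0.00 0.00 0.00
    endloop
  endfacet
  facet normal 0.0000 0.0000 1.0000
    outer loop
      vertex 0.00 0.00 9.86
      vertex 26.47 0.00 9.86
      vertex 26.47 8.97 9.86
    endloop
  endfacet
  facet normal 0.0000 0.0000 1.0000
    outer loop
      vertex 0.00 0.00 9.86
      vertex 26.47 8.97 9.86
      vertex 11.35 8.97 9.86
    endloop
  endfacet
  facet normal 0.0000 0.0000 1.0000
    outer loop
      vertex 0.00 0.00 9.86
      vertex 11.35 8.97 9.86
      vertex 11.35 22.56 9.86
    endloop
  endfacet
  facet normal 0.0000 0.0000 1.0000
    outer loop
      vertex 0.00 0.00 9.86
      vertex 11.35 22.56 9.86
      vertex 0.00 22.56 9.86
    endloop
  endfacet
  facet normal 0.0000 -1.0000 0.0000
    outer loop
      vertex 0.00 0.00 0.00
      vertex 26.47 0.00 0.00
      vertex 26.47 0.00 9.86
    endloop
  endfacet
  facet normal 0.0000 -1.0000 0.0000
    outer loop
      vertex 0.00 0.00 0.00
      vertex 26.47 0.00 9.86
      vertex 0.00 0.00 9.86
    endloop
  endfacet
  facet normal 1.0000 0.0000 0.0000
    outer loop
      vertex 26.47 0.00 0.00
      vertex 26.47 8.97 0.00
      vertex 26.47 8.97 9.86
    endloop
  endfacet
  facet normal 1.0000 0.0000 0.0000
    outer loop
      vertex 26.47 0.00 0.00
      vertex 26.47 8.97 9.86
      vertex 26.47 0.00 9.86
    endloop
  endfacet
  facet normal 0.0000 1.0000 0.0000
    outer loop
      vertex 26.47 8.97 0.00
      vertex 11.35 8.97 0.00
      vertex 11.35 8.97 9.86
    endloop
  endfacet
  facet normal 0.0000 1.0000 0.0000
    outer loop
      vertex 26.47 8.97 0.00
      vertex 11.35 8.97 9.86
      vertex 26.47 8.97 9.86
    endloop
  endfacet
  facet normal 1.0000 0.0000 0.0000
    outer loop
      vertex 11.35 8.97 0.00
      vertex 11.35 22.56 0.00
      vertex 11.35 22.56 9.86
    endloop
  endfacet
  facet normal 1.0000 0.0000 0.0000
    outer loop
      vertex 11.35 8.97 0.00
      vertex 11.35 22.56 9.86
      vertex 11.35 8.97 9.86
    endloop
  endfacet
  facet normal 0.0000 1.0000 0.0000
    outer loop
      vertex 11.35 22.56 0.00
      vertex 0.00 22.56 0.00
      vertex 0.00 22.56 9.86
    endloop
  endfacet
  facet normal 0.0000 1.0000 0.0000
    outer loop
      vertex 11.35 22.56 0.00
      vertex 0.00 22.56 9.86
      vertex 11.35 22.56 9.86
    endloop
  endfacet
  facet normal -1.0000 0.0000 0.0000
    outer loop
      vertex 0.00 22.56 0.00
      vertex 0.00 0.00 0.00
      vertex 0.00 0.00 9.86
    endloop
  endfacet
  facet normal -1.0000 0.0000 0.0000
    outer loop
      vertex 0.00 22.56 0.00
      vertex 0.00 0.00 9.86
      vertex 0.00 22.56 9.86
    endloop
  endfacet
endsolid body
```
; perimeter-only toolpath
G21 ; units = mm
G90 ; absolute positioning
G28 ; home
; layer 1
G0 Z1.64
G0 X0.00 Y0.00
G1 X26.47 Y0.00
G1 X26.47 Y8.97
G1 X11.35 Y8.97
G1 X11.35 Y22.56
G1 X0.00 Y22.56
G1 X0.00 Y0.00
; layer 2
G0 Z3.29
G0 X0.00 Y0.00
G1 X26.47 Y0.00
G1 X26.47 Y8.97
G1 X11.35 Y8.97
G1 X11.35 Y22.56
G1 X0.00 Y22.56
G1 X0.00 Y0.00
; layer 3
G0 Z4.93
G0 X0.00 Y0.00
G1 X26.47 Y0.00
G1 X26.47 Y8.97
G1 X11.35 Y8.97
G1 X11.35 Y22.56
G1 X0.00 Y22.56
G1 X0.00 Y0.00
; layer 4
G0 Z6.57
G0 X0.00 Y0.00
G1 X26.47 Y0.00
G1 X26.47 Y8.97
G1 X11.35 Y8.97
G1 X11.35 Y22.56
G1 X0.00 Y22.56
G1 X0.00 Y0.00
; layer 5
G0 Z8.22
G0 X0.00 Y0.00
G1 X26.47 Y0.00
G1 X26.47 Y8.97
G1 X11.35 Y8.97
G1 X11.35 Y22.56
G1 X0.00 Y22.56
G1 X0.00 Y0.00
; layer 6
G0 Z9.86
G0 X0.00 Y0.00
G1 X26.47 Y0.00
G1 X26.47 Y8.97
G1 X11.35 Y8.97
G1 X11.35 Y22.56
G1 X0.00 Y22.56
G1 X0.00 Y0.00
M2 ; end

The solid is an L-shaped prism: outer 26.5 × 22.6 mm, arm thicknesses ≈ 8.97 mm (horizontal) and 11.3 mm (vertical), extruded 9.86 mm in z. Slicing at Δz = 1.64 mm — 6 equal slices spanning the solid's height, so layer i sits at z = i·h/6 — gives 6 non-empty perimeters. Each is a 6-segment closed polygon; G0 lifts to the layer z and rapids to the start vertex, then G1 traces the edges.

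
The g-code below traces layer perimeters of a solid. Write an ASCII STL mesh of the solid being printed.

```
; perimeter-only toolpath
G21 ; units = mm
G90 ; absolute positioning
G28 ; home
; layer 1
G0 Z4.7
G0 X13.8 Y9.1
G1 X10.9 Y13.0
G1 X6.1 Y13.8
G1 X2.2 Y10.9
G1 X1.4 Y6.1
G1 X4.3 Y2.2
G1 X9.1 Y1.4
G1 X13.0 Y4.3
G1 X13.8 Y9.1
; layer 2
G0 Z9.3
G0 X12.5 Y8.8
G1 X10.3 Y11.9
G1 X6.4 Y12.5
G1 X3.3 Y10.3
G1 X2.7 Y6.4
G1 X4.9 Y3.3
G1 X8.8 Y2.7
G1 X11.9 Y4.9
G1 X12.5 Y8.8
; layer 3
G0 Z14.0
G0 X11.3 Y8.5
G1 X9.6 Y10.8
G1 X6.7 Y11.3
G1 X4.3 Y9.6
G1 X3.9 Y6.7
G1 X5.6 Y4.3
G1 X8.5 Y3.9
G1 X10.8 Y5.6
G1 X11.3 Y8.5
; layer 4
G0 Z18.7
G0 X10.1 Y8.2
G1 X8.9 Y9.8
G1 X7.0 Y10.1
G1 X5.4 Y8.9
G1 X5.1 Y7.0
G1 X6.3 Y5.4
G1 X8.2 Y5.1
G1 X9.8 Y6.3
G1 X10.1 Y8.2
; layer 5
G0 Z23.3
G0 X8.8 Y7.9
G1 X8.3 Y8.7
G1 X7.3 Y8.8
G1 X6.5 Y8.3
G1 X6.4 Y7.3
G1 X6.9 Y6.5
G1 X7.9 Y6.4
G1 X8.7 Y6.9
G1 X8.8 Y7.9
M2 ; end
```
solid part
  facet normal 0.0000 0.0000 -1.0000
    outer loop
      vertex 5.8 15.0 0.0
      vertex 11.6 14.1 0.0
      vertex 15.0 9.4 0.0
    endloop
  endfacet
  facet normal 0.0000 0.0000 -1.0000
    outer loop
      vertex 1.1 11.6 0.0
      vertex 5.8 15.0 0.0
      vertex 15.0 9.4 0.0
    endloop
  endfacet
  facet normal 0.0000 0.0000 -1.0000
    outer loop
      vertex 0.2 5.8 0.0
      vertex 1.1 11.6 0.0
      vertex 15.0 9.4 0.0
    endloop
  endfacet
  facet normal 0.0000 0.0000 -1.0000
    outer loop
      vertex 3.6 1.1 0.0
      vertex 0.2 5.8 0.0
      vertex 15.0 9.4 0.0
    endloop
  endfacet
  facet normal 0.0000 0.0000 -1.0000
    outer loop
      vertex 9.4 0.2 0.0
      vertex 3.6 1.1 0.0
      vertex 15.0 9.4 0.0
    endloop
  endfacet
  facet normal 0.0000 0.0000 -1.0000
    outer loop
      vertex 14.1 3.6 0.0
      vertex 9.4 0.2 0.0
      vertex 15.0 9.4 0.0
    endloop
  endfacet
  facet normal 0.7857 0.5684 0.2442
    outer loop
      vertex 15.0 9.4 0.0
      vertex 11.6 14.1 0.0
      vertex 7.6 7.6 28.0
    endloop
  endfacet
  facet normal 0.1487 0.9584 0.2437
    outer loop
      vertex 11.6 14.1 0.0
      vertex 5.8 15.0 0.0
      vertex 7.6 7.6 28.0
    endloop
  endfacet
  facet normal -0.5684 0.7857 0.2442
    outer loop
      vertex 5.8 15.0 0.0
      vertex 1.1 11.6 0.0
      vertex 7.6 7.6 28.0
    endloop
  endfacet
  facet normal -0.9584 0.1487 0.2437
    outer loop
      vertex 1.1 11.6 0.0
      vertex 0.2 5.8 0.0
      vertex 7.6 7.6 28.0
    endloop
  endfacet
  facet normal -0.7857 -0.5684 0.2442
    outer loop
      vertex 0.2 5.8 0.0
      vertex 3.6 1.1 0.0
      vertex 7.6 7.6 28.0
    endloop
  endfacet
  facet normal -0.1487 -0.9584 0.2437
    outer loop
      vertex 3.6 1.1 0.0
      vertex 9.4 0.2 0.0
      vertex 7.6 7.6 28.0
    endloop
  endfacet
  facet normal 0.5684 -0.7857 0.2442
    outer loop
      vertex 9.4 0.2 0.0
      vertex 14.1 3.6 0.0
      vertex 7.6 7.6 28.0
    endloop
  endfacet
  facet normal 0.9584 -0.1487 0.2437
    outer loop
      vertex 14.1 3.6 0.0
      vertex 15.0 9.4 0.0
      vertex 7.6 7.6 28.0
    endloop
  endfacet
endsolid part

The G0 Z moves step by Δz≈4.7 mm. The G1 loops shrink linearly with z, so the solid tapers from its base footprint up to z≈28. Closing with a flat bottom cap and the tapered top and triangulating gives 14 facets — a regular 8-sided pyramid, base circumscribed radius ≈ 7.6 mm, apex at z ≈ 28 mm.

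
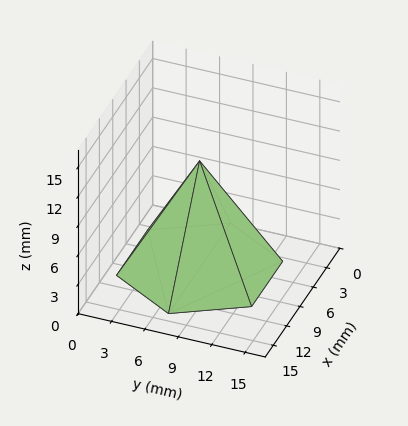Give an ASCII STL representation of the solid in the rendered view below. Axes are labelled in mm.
Reading the render: the shape is a regular 6-sided pyramid, base circumscribed radius ≈ 7 mm, apex at z ≈ 11 mm (dimensions read to the nearest mm from the axis ticks). For the STL, each face is triangulated and given an outward normal.

solid part
  facet normal 0.0000 0.0000 -1.0000
    outer loop
      vertex 3.50 13.06 0.00
      vertex 10.50 13.06 0.00
      vertex 14.00 7.00 0.00
    endloop
  endfacet
  facet normal 0.0000 0.0000 -1.0000
    outer loop
      vertex 0.00 7.00 0.00
      vertex 3.50 13.06 0.00
      vertex 14.00 7.00 0.00
    endloop
  endfacet
  facet normal 0.0000 0.0000 -1.0000
    outer loop
      vertex 3.50 0.94 0.00
      vertex 0.00 7.00 0.00
      vertex 14.00 7.00 0.00
    endloop
  endfacet
  facet normal 0.0000 0.0000 -1.0000
    outer loop
      vertex 10.50 0.94 0.00
      vertex 3.50 0.94 0.00
      vertex 14.00 7.00 0.00
    endloop
  endfacet
  facet normal 0.7584 0.4380 0.4826
    outer loop
      vertex 14.00 7.00 0.00
      vertex 10.50 13.06 0.00
      vertex 7.00 7.00 11.00
    endloop
  endfacet
  facet normal 0.0000 0.8759 0.4825
    outer loop
      vertex 10.50 13.06 0.00
      vertex 3.50 13.06 0.00
      vertex 7.00 7.00 11.00
    endloop
  endfacet
  facet normal -0.7584 0.4380 0.4826
    outer loop
      vertex 3.50 13.06 0.00
      vertex 0.00 7.00 0.00
      vertex 7.00 7.00 11.00
    endloop
  endfacet
  facet normal -0.7584 -0.4380 0.4826
    outer loop
      vertex 0.00 7.00 0.00
      vertex 3.50 0.94 0.00
      vertex 7.00 7.00 11.00
    endloop
  endfacet
  facet normal 0.0000 -0.8759 0.4825
    outer loop
      vertex 3.50 0.94 0.00
      vertex 10.50 0.94 0.00
      vertex 7.00 7.00 11.00
    endloop
  endfacet
  facet normal 0.7584 -0.4380 0.4826
    outer loop
      vertex 10.50 0.94 0.00
      vertex 14.00 7.00 0.00
      vertex 7.00 7.00 11.00
    endloop
  endfacet
endsolid part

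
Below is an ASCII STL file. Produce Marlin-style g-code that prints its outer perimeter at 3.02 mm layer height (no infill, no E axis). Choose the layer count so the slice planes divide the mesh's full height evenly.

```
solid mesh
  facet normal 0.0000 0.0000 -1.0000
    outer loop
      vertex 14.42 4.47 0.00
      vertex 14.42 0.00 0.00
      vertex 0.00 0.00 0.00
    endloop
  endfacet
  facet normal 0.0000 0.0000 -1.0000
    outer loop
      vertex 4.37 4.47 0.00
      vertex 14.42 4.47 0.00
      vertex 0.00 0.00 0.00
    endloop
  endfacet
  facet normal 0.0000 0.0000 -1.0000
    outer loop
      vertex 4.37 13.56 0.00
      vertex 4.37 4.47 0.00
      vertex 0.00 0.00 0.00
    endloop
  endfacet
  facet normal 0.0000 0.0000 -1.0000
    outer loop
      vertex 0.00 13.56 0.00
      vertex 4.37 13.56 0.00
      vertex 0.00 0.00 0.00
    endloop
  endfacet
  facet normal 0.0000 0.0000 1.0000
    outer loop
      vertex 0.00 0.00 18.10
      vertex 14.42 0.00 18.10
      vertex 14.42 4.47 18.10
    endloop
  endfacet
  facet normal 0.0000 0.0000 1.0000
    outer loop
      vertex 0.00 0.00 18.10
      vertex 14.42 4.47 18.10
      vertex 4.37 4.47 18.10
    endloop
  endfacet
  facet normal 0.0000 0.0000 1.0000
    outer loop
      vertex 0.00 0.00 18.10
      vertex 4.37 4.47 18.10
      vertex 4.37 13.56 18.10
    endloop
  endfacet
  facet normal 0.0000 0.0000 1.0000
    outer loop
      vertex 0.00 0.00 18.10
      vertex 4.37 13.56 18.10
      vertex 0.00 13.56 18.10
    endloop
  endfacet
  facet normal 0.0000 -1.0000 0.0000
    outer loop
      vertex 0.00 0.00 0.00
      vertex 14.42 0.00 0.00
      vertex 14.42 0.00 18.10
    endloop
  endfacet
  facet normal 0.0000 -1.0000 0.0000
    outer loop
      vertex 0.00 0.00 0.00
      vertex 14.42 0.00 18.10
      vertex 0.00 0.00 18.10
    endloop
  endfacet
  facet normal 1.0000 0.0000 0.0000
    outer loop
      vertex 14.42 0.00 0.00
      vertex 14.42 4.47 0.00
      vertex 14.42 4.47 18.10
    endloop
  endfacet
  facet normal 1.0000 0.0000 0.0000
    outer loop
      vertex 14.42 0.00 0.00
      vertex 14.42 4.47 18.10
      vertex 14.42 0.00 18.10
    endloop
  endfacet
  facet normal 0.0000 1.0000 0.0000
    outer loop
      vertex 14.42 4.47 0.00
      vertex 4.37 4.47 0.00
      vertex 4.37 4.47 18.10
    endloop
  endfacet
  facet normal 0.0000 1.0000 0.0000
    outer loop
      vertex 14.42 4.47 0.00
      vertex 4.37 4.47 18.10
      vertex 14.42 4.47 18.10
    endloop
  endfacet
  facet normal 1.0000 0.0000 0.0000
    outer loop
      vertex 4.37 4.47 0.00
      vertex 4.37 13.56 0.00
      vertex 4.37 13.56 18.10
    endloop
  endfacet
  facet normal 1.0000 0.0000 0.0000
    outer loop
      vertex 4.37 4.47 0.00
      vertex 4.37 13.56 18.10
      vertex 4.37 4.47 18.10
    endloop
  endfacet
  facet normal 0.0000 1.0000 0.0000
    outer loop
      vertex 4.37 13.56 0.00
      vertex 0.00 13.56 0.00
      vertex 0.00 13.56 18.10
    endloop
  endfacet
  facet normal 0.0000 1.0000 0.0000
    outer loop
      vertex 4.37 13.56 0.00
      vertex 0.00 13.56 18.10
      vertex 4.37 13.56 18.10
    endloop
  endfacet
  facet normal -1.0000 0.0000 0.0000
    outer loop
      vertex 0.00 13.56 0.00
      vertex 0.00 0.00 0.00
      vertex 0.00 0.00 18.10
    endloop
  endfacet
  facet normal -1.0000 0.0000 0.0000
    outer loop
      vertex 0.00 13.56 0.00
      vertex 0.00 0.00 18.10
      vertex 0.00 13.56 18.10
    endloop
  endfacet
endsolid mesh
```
; perimeter-only toolpath
G21 ; units = mm
G90 ; absolute positioning
G28 ; home
; layer 1
G0 Z3.02
G0 X0.00 Y0.00
G1 X14.42 Y0.00
G1 X14.42 Y4.47
G1 X4.37 Y4.47
G1 X4.37 Y13.56
G1 X0.00 Y13.56
G1 X0.00 Y0.00
; layer 2
G0 Z6.03
G0 X0.00 Y0.00
G1 X14.42 Y0.00
G1 X14.42 Y4.47
G1 X4.37 Y4.47
G1 X4.37 Y13.56
G1 X0.00 Y13.56
G1 X0.00 Y0.00
; layer 3
G0 Z9.05
G0 X0.00 Y0.00
G1 X14.42 Y0.00
G1 X14.42 Y4.47
G1 X4.37 Y4.47
G1 X4.37 Y13.56
G1 X0.00 Y13.56
G1 X0.00 Y0.00
; layer 4
G0 Z12.07
G0 X0.00 Y0.00
G1 X14.42 Y0.00
G1 X14.42 Y4.47
G1 X4.37 Y4.47
G1 X4.37 Y13.56
G1 X0.00 Y13.56
G1 X0.00 Y0.00
; layer 5
G0 Z15.08
G0 X0.00 Y0.00
G1 X14.42 Y0.00
G1 X14.42 Y4.47
G1 X4.37 Y4.47
G1 X4.37 Y13.56
G1 X0.00 Y13.56
G1 X0.00 Y0.00
; layer 6
G0 Z18.10
G0 X0.00 Y0.00
G1 X14.42 Y0.00
G1 X14.42 Y4.47
G1 X4.37 Y4.47
G1 X4.37 Y13.56
G1 X0.00 Y13.56
G1 X0.00 Y0.00
M2 ; end

The solid is an L-shaped prism: outer 14.4 × 13.6 mm, arm thicknesses ≈ 4.47 mm (horizontal) and 4.37 mm (vertical), extruded 18.1 mm in z. Slicing at Δz = 3.02 mm — 6 equal slices spanning the solid's height, so layer i sits at z = i·h/6 — gives 6 non-empty perimeters. Each is a 6-segment closed polygon; G0 lifts to the layer z and rapids to the start vertex, then G1 traces the edges.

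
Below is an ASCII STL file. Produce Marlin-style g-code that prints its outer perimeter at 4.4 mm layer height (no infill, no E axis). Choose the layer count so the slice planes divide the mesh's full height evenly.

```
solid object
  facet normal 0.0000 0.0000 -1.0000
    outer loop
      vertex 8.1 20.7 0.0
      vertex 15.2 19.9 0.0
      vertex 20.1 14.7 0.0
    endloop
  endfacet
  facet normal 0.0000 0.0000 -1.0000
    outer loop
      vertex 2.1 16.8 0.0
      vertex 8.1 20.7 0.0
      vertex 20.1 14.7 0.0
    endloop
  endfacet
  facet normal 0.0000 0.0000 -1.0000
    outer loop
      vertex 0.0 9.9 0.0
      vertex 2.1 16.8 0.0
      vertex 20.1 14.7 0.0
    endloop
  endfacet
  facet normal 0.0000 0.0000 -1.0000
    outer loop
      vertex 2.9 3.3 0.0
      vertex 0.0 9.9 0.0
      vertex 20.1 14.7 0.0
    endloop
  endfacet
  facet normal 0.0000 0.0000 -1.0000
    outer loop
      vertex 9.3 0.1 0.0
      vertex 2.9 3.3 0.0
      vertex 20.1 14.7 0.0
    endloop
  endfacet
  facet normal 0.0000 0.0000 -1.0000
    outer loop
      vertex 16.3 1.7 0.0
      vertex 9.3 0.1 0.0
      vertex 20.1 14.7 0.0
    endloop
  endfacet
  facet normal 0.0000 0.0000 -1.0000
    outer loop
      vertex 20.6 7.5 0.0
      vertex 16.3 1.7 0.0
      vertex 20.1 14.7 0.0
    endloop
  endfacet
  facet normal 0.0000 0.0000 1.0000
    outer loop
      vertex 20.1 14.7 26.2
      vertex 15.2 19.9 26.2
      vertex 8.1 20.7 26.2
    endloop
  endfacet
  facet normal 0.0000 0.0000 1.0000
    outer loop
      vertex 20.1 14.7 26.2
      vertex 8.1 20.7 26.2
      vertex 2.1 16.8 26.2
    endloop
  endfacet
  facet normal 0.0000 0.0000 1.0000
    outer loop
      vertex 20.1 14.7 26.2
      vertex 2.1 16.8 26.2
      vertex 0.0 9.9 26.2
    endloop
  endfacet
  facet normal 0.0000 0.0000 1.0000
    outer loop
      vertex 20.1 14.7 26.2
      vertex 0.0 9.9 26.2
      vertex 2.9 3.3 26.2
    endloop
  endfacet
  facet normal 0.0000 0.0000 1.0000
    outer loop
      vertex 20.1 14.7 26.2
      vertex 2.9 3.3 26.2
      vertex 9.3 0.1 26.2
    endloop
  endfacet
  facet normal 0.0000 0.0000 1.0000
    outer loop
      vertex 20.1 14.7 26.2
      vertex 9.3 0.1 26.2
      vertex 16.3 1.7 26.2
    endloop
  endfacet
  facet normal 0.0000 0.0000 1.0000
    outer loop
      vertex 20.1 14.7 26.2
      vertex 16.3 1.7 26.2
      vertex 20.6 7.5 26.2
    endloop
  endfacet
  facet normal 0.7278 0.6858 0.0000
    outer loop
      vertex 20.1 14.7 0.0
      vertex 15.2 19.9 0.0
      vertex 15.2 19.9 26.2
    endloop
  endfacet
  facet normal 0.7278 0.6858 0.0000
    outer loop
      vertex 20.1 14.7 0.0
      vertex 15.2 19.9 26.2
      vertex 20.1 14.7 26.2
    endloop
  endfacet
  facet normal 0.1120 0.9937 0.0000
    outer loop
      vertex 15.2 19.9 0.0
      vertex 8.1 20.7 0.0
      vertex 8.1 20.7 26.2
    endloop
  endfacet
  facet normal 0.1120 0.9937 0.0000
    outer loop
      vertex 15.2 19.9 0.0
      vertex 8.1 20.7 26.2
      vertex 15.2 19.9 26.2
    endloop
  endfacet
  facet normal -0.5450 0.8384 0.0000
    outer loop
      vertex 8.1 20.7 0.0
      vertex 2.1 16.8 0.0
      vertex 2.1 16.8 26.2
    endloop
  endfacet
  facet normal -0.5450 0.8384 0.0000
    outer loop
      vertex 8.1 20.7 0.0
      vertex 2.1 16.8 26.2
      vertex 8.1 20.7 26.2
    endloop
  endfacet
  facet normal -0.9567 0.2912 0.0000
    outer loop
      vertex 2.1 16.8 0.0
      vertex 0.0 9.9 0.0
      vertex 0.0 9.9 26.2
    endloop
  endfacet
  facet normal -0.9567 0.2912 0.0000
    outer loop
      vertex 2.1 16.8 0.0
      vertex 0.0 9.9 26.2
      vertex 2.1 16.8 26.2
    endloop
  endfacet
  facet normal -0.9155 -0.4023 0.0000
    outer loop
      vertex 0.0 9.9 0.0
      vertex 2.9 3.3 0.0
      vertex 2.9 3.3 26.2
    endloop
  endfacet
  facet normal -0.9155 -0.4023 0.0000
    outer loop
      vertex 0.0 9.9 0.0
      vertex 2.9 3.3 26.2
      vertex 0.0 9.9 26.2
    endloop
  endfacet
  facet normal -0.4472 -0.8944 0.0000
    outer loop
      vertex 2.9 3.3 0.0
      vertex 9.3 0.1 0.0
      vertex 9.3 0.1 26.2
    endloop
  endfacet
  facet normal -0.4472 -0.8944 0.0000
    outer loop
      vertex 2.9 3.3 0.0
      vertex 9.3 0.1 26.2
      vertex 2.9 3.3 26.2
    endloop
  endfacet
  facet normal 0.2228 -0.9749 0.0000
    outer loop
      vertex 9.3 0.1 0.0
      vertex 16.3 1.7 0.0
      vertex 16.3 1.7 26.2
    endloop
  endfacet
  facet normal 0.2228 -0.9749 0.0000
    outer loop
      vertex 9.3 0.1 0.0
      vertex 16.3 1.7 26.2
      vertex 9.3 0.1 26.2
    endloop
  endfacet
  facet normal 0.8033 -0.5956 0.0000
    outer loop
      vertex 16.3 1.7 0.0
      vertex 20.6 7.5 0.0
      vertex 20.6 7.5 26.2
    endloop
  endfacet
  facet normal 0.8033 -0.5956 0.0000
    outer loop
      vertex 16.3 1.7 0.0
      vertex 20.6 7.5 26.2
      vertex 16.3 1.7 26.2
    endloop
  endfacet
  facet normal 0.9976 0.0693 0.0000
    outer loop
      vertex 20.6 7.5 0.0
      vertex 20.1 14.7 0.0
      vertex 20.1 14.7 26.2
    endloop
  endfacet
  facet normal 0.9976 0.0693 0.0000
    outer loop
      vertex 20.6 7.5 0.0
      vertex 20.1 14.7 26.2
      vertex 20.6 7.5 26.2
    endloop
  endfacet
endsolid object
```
; perimeter-only toolpath
G21 ; units = mm
G90 ; absolute positioning
G28 ; home
; layer 1
G0 Z4.4
G0 X20.1 Y14.7
G1 X15.2 Y19.9
G1 X8.1 Y20.7
G1 X2.1 Y16.8
G1 X0.0 Y9.9
G1 X2.9 Y3.3
G1 X9.3 Y0.1
G1 X16.3 Y1.7
G1 X20.6 Y7.5
G1 X20.1 Y14.7
; layer 2
G0 Z8.7
G0 X20.1 Y14.7
G1 X15.2 Y19.9
G1 X8.1 Y20.7
G1 X2.1 Y16.8
G1 X0.0 Y9.9
G1 X2.9 Y3.3
G1 X9.3 Y0.1
G1 X16.3 Y1.7
G1 X20.6 Y7.5
G1 X20.1 Y14.7
; layer 3
G0 Z13.1
G0 X20.1 Y14.7
G1 X15.2 Y19.9
G1 X8.1 Y20.7
G1 X2.1 Y16.8
G1 X0.0 Y9.9
G1 X2.9 Y3.3
G1 X9.3 Y0.1
G1 X16.3 Y1.7
G1 X20.6 Y7.5
G1 X20.1 Y14.7
; layer 4
G0 Z17.5
G0 X20.1 Y14.7
G1 X15.2 Y19.9
G1 X8.1 Y20.7
G1 X2.1 Y16.8
G1 X0.0 Y9.9
G1 X2.9 Y3.3
G1 X9.3 Y0.1
G1 X16.3 Y1.7
G1 X20.6 Y7.5
G1 X20.1 Y14.7
; layer 5
G0 Z21.8
G0 X20.1 Y14.7
G1 X15.2 Y19.9
G1 X8.1 Y20.7
G1 X2.1 Y16.8
G1 X0.0 Y9.9
G1 X2.9 Y3.3
G1 X9.3 Y0.1
G1 X16.3 Y1.7
G1 X20.6 Y7.5
G1 X20.1 Y14.7
; layer 6
G0 Z26.2
G0 X20.1 Y14.7
G1 X15.2 Y19.9
G1 X8.1 Y20.7
G1 X2.1 Y16.8
G1 X0.0 Y9.9
G1 X2.9 Y3.3
G1 X9.3 Y0.1
G1 X16.3 Y1.7
G1 X20.6 Y7.5
G1 X20.1 Y14.7
M2 ; end

The solid is a regular 9-sided prism (a cylinder approximated with 9 flat sides), circumscribed radius ≈ 10.5 mm, height ≈ 26.2 mm. Slicing at Δz = 4.4 mm — 6 equal slices spanning the solid's height, so layer i sits at z = i·h/6 — gives 6 non-empty perimeters. Each is a 9-segment closed polygon; G0 lifts to the layer z and rapids to the start vertex, then G1 traces the edges.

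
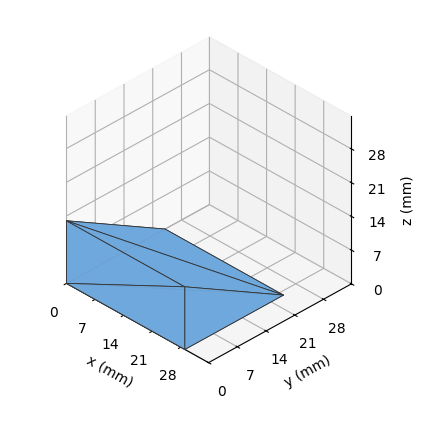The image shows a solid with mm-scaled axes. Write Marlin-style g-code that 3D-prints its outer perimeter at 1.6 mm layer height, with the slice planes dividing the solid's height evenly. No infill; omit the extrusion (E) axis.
Reading the render: the shape is a wedge (ramp): 29 × 24 mm base, rising to 13 mm along the y=0 edge and sloping linearly to z=0 at y=24 (dimensions read to the nearest mm from the axis ticks). For the g-code, the solid's height is divided into equal slices at the stated Δz and each level perimeter traced with G1 moves after a G0 lift.

; perimeter-only toolpath
G21 ; units = mm
G90 ; absolute positioning
G28 ; home
; layer 1
G0 Z1.6
G0 X0.0 Y0.0
G1 X29.0 Y0.0
G1 X29.0 Y21.0
G1 X0.0 Y21.0
G1 X0.0 Y0.0
; layer 2
G0 Z3.2
G0 X0.0 Y0.0
G1 X29.0 Y0.0
G1 X29.0 Y18.0
G1 X0.0 Y18.0
G1 X0.0 Y0.0
; layer 3
G0 Z4.9
G0 X0.0 Y0.0
G1 X29.0 Y0.0
G1 X29.0 Y15.0
G1 X0.0 Y15.0
G1 X0.0 Y0.0
; layer 4
G0 Z6.5
G0 X0.0 Y0.0
G1 X29.0 Y0.0
G1 X29.0 Y12.0
G1 X0.0 Y12.0
G1 X0.0 Y0.0
; layer 5
G0 Z8.1
G0 X0.0 Y0.0
G1 X29.0 Y0.0
G1 X29.0 Y9.0
G1 X0.0 Y9.0
G1 X0.0 Y0.0
; layer 6
G0 Z9.8
G0 X0.0 Y0.0
G1 X29.0 Y0.0
G1 X29.0 Y6.0
G1 X0.0 Y6.0
G1 X0.0 Y0.0
; layer 7
G0 Z11.4
G0 X0.0 Y0.0
G1 X29.0 Y0.0
G1 X29.0 Y3.0
G1 X0.0 Y3.0
G1 X0.0 Y0.0
M2 ; end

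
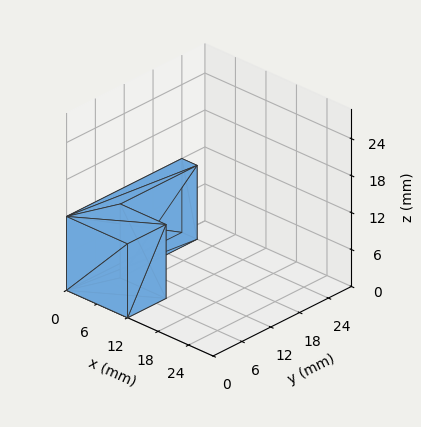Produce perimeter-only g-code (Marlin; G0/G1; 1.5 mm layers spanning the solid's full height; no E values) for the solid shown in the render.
Reading the render: the shape is an L-shaped prism: outer 12 × 24 mm, arm thicknesses ≈ 8 mm (horizontal) and 3 mm (vertical), extruded 12 mm in z (dimensions read to the nearest mm from the axis ticks). For the g-code, the solid's height is divided into equal slices at the stated Δz and each level perimeter traced with G1 moves after a G0 lift.

; perimeter-only toolpath
G21 ; units = mm
G90 ; absolute positioning
G28 ; home
; layer 1
G0 Z1.5
G0 X0.0 Y0.0
G1 X12.0 Y0.0
G1 X12.0 Y8.0
G1 X3.0 Y8.0
G1 X3.0 Y24.0
G1 X0.0 Y24.0
G1 X0.0 Y0.0
; layer 2
G0 Z3.0
G0 X0.0 Y0.0
G1 X12.0 Y0.0
G1 X12.0 Y8.0
G1 X3.0 Y8.0
G1 X3.0 Y24.0
G1 X0.0 Y24.0
G1 X0.0 Y0.0
; layer 3
G0 Z4.5
G0 X0.0 Y0.0
G1 X12.0 Y0.0
G1 X12.0 Y8.0
G1 X3.0 Y8.0
G1 X3.0 Y24.0
G1 X0.0 Y24.0
G1 X0.0 Y0.0
; layer 4
G0 Z6.0
G0 X0.0 Y0.0
G1 X12.0 Y0.0
G1 X12.0 Y8.0
G1 X3.0 Y8.0
G1 X3.0 Y24.0
G1 X0.0 Y24.0
G1 X0.0 Y0.0
; layer 5
G0 Z7.5
G0 X0.0 Y0.0
G1 X12.0 Y0.0
G1 X12.0 Y8.0
G1 X3.0 Y8.0
G1 X3.0 Y24.0
G1 X0.0 Y24.0
G1 X0.0 Y0.0
; layer 6
G0 Z9.0
G0 X0.0 Y0.0
G1 X12.0 Y0.0
G1 X12.0 Y8.0
G1 X3.0 Y8.0
G1 X3.0 Y24.0
G1 X0.0 Y24.0
G1 X0.0 Y0.0
; layer 7
G0 Z10.5
G0 X0.0 Y0.0
G1 X12.0 Y0.0
G1 X12.0 Y8.0
G1 X3.0 Y8.0
G1 X3.0 Y24.0
G1 X0.0 Y24.0
G1 X0.0 Y0.0
; layer 8
G0 Z12.0
G0 X0.0 Y0.0
G1 X12.0 Y0.0
G1 X12.0 Y8.0
G1 X3.0 Y8.0
G1 X3.0 Y24.0
G1 X0.0 Y24.0
G1 X0.0 Y0.0
M2 ; end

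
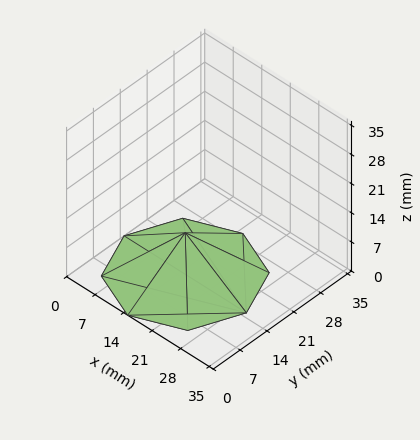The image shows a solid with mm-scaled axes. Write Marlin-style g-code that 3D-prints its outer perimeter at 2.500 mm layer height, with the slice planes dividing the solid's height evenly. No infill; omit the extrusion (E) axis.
Reading the render: the shape is a regular 8-sided pyramid, base circumscribed radius ≈ 15 mm, apex at z ≈ 10 mm (dimensions read to the nearest mm from the axis ticks). For the g-code, the solid's height is divided into equal slices at the stated Δz and each level perimeter traced with G1 moves after a G0 lift.

; perimeter-only toolpath
G21 ; units = mm
G90 ; absolute positioning
G28 ; home
; layer 1
G0 Z2.500
G0 X26.250 Y15.000
G1 X22.955 Y22.955
G1 X15.000 Y26.250
G1 X7.045 Y22.955
G1 X3.750 Y15.000
G1 X7.045 Y7.045
G1 X15.000 Y3.750
G1 X22.955 Y7.045
G1 X26.250 Y15.000
; layer 2
G0 Z5.000
G0 X22.500 Y15.000
G1 X20.303 Y20.303
G1 X15.000 Y22.500
G1 X9.697 Y20.303
G1 X7.500 Y15.000
G1 X9.697 Y9.697
G1 X15.000 Y7.500
G1 X20.303 Y9.697
G1 X22.500 Y15.000
; layer 3
G0 Z7.500
G0 X18.750 Y15.000
G1 X17.652 Y17.652
G1 X15.000 Y18.750
G1 X12.348 Y17.652
G1 X11.250 Y15.000
G1 X12.348 Y12.348
G1 X15.000 Y11.250
G1 X17.652 Y12.348
G1 X18.750 Y15.000
M2 ; end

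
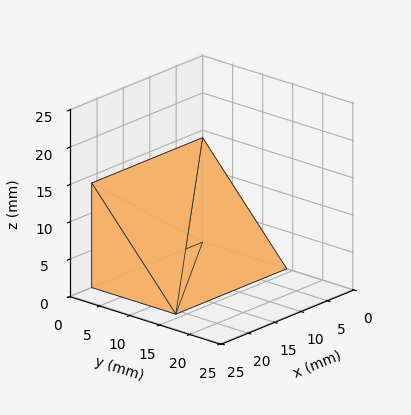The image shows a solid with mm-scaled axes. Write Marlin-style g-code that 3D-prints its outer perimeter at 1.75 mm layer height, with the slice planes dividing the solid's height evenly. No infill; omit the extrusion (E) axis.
Reading the render: the shape is a wedge (ramp): 21 × 14 mm base, rising to 14 mm along the y=0 edge and sloping linearly to z=0 at y=14 (dimensions read to the nearest mm from the axis ticks). For the g-code, the solid's height is divided into equal slices at the stated Δz and each level perimeter traced with G1 moves after a G0 lift.

; perimeter-only toolpath
G21 ; units = mm
G90 ; absolute positioning
G28 ; home
; layer 1
G0 Z1.75
G0 X0.00 Y0.00
G1 X21.00 Y0.00
G1 X21.00 Y12.25
G1 X0.00 Y12.25
G1 X0.00 Y0.00
; layer 2
G0 Z3.50
G0 X0.00 Y0.00
G1 X21.00 Y0.00
G1 X21.00 Y10.50
G1 X0.00 Y10.50
G1 X0.00 Y0.00
; layer 3
G0 Z5.25
G0 X0.00 Y0.00
G1 X21.00 Y0.00
G1 X21.00 Y8.75
G1 X0.00 Y8.75
G1 X0.00 Y0.00
; layer 4
G0 Z7.00
G0 X0.00 Y0.00
G1 X21.00 Y0.00
G1 X21.00 Y7.00
G1 X0.00 Y7.00
G1 X0.00 Y0.00
; layer 5
G0 Z8.75
G0 X0.00 Y0.00
G1 X21.00 Y0.00
G1 X21.00 Y5.25
G1 X0.00 Y5.25
G1 X0.00 Y0.00
; layer 6
G0 Z10.50
G0 X0.00 Y0.00
G1 X21.00 Y0.00
G1 X21.00 Y3.50
G1 X0.00 Y3.50
G1 X0.00 Y0.00
; layer 7
G0 Z12.25
G0 X0.00 Y0.00
G1 X21.00 Y0.00
G1 X21.00 Y1.75
G1 X0.00 Y1.75
G1 X0.00 Y0.00
M2 ; end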